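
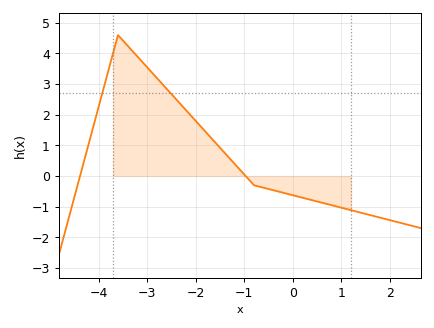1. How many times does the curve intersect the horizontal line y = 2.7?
2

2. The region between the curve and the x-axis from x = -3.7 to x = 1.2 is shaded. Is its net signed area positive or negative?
positive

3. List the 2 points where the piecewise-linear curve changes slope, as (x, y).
(-3.6, 4.6); (-0.8, -0.3)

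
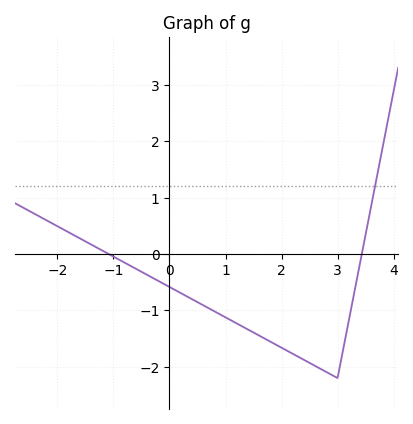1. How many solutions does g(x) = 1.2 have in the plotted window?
1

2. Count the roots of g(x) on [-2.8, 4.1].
2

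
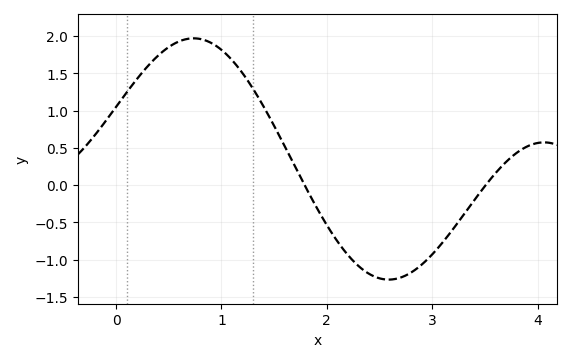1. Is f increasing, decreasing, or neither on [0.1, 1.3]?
neither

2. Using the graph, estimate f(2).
-0.55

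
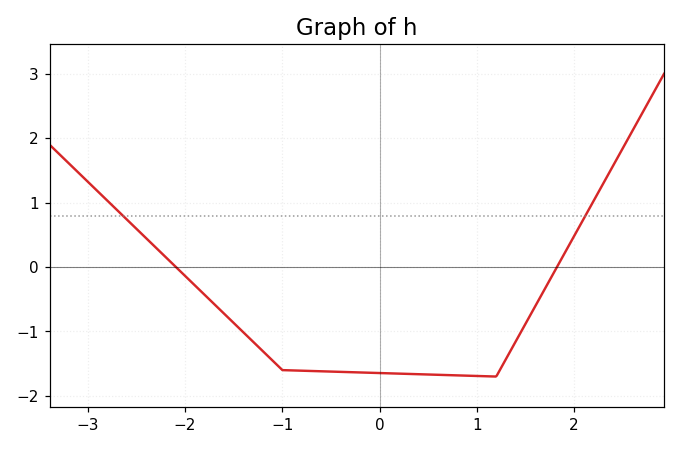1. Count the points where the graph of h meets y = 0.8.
2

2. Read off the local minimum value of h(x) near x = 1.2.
-1.7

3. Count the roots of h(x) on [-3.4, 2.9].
2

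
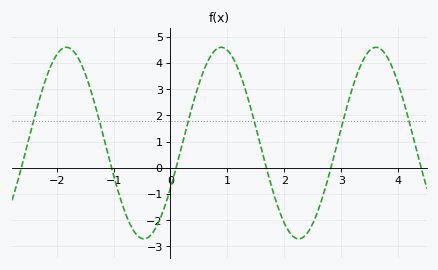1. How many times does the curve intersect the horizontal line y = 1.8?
6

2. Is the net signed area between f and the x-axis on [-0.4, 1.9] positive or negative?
positive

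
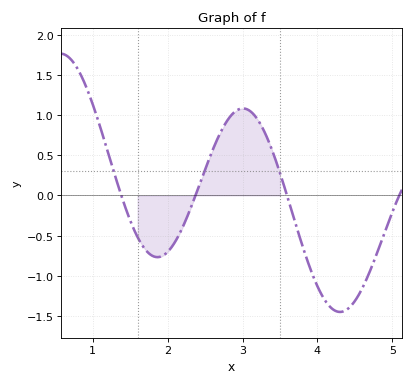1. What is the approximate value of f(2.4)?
0.05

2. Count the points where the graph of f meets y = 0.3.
3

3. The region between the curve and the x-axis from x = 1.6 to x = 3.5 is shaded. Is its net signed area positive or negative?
positive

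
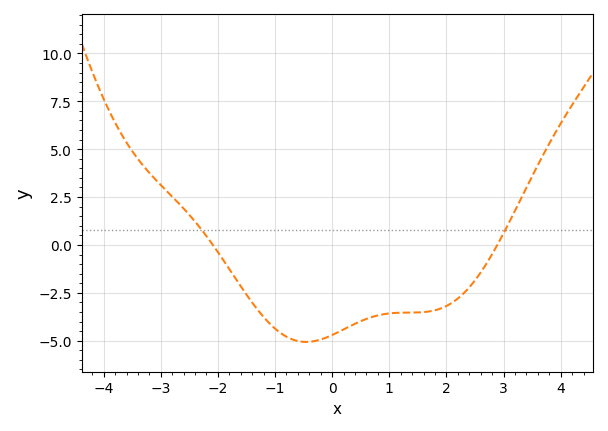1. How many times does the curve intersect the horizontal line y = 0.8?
2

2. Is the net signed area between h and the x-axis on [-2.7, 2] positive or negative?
negative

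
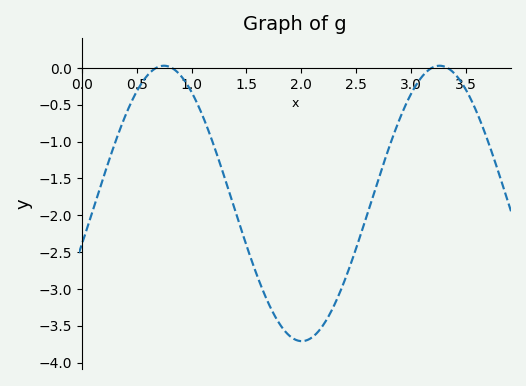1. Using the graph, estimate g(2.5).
-2.45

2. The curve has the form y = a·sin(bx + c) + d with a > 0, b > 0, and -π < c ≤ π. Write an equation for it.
y = 1.87sin(2.5x - 0.3) - 1.84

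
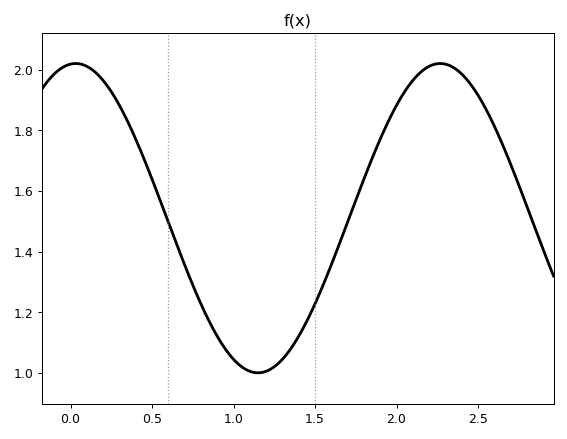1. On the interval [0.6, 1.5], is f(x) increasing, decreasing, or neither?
neither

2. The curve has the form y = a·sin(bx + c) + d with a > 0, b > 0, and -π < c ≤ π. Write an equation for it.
y = 0.51sin(2.81x + 1.48) + 1.51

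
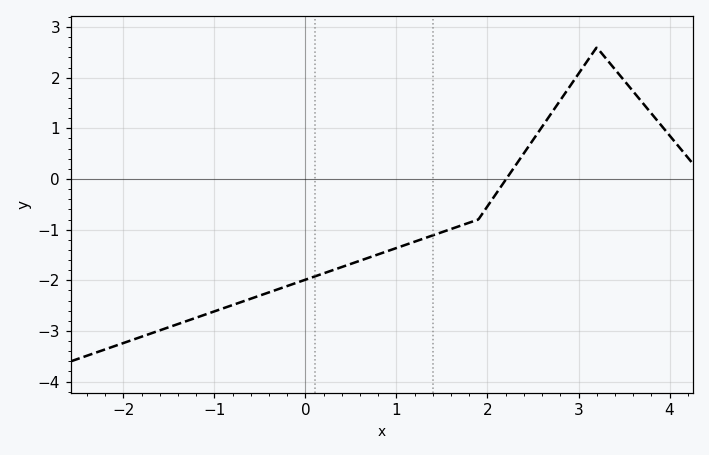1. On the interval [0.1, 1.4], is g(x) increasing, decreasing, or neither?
increasing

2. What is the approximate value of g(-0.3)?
-2.18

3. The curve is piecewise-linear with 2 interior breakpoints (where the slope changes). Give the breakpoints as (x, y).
(1.9, -0.8); (3.2, 2.6)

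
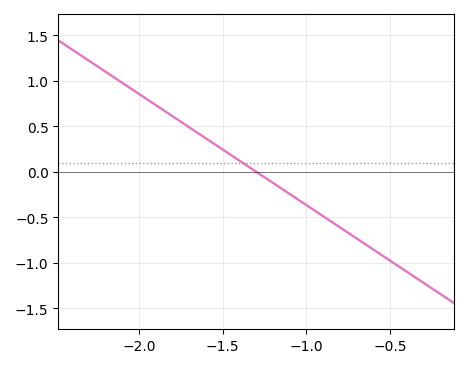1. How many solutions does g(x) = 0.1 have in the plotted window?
1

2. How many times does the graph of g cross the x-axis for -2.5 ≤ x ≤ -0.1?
1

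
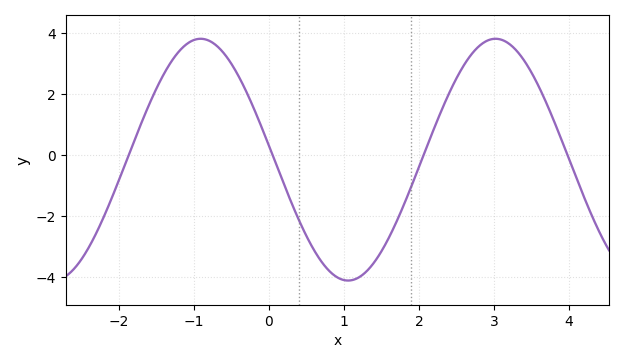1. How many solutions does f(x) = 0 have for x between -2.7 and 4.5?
4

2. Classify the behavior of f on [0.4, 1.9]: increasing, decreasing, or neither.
neither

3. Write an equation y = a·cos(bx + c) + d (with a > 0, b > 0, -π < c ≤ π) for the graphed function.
y = 3.95cos(1.6x + 1.5) - 0.15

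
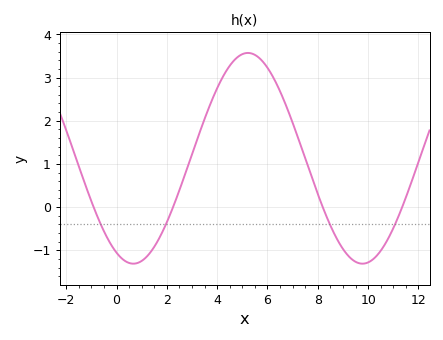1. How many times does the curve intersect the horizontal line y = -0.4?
4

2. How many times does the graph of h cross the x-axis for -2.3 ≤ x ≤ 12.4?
4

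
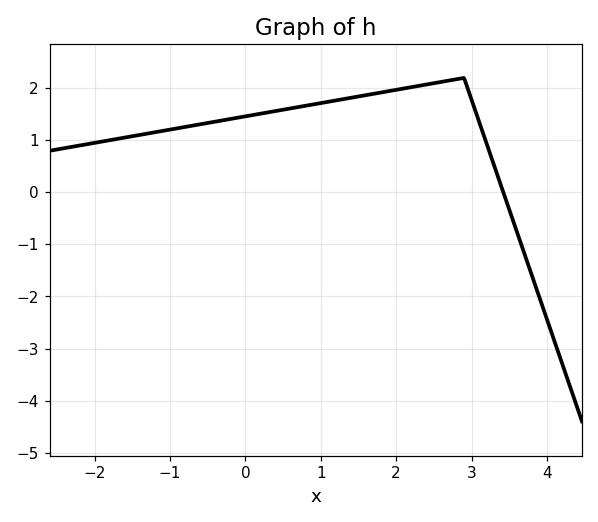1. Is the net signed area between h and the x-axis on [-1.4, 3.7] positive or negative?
positive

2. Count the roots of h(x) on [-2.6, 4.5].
1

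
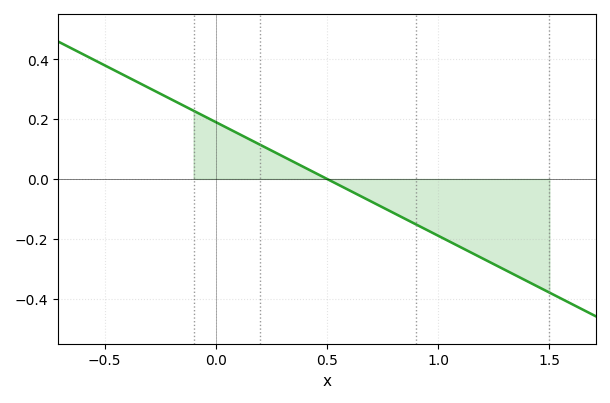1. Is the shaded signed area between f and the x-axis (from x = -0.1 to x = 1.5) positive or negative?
negative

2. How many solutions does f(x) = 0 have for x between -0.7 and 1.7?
1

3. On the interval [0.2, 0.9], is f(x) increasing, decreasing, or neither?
decreasing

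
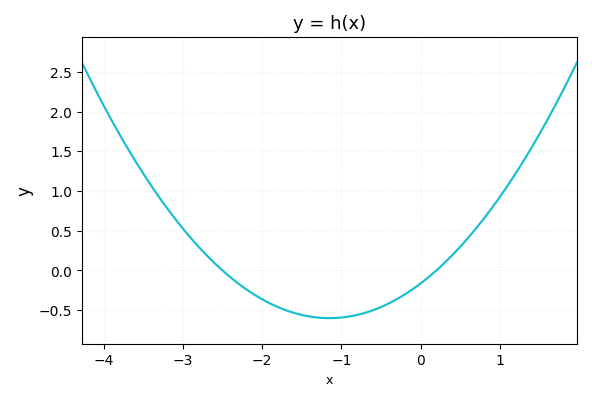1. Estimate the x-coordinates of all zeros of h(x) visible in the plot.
-2.5, 0.2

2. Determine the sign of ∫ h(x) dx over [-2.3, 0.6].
negative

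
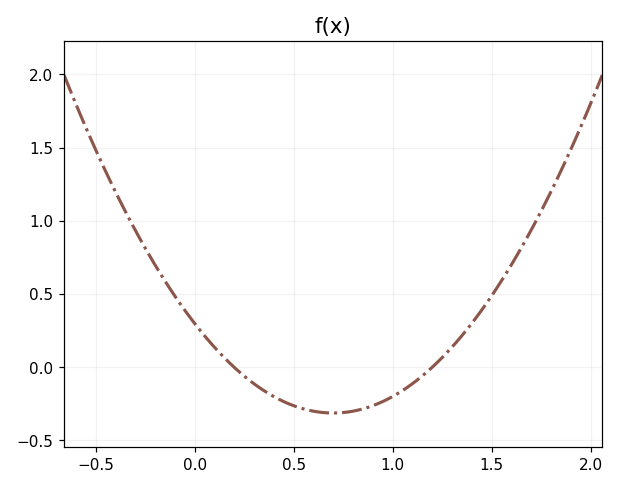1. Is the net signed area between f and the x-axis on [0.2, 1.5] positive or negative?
negative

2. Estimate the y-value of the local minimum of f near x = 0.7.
-0.312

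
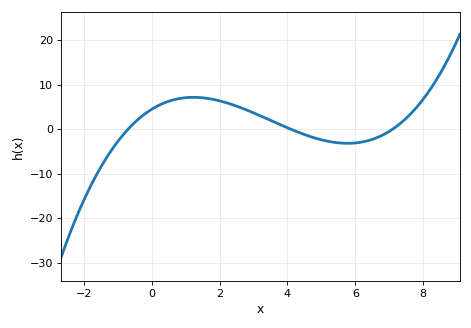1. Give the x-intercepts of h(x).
-0.7, 4.1, 7.1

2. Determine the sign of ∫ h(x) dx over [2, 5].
positive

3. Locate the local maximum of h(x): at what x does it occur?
1.23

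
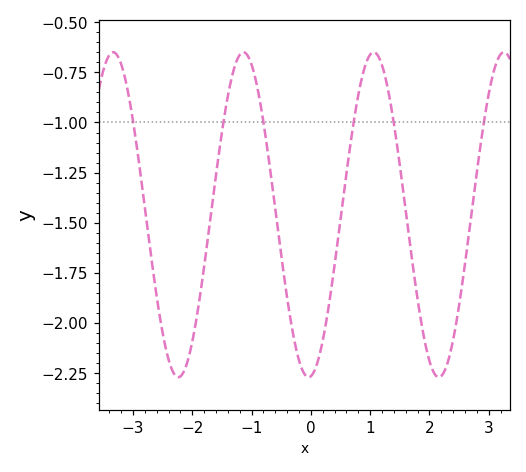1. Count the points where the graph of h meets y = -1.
6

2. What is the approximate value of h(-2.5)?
-2.05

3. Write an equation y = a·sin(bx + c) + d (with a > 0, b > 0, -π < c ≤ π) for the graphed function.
y = 0.81sin(2.86x - 1.46) - 1.46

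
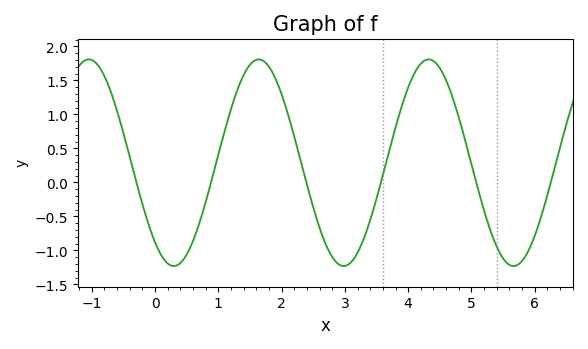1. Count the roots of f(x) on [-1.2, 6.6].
6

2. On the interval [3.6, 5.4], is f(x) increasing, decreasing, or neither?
neither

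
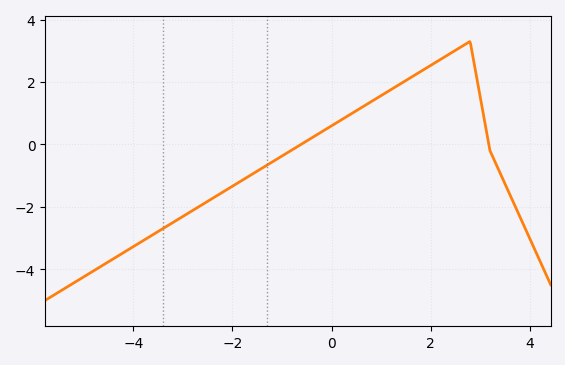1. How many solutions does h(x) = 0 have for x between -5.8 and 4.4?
2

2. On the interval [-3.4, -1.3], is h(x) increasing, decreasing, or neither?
increasing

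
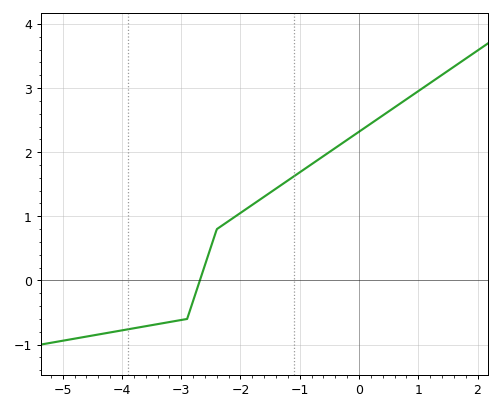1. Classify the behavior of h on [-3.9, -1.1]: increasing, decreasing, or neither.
increasing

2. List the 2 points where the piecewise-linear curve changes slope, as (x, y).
(-2.9, -0.6); (-2.4, 0.8)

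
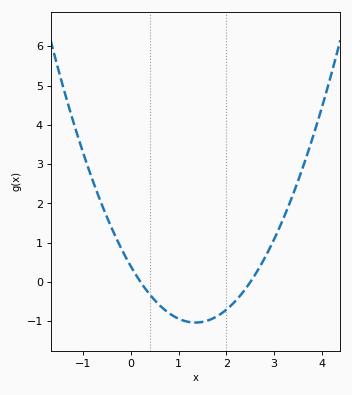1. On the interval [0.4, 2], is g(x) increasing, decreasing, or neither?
neither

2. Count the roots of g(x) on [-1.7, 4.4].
2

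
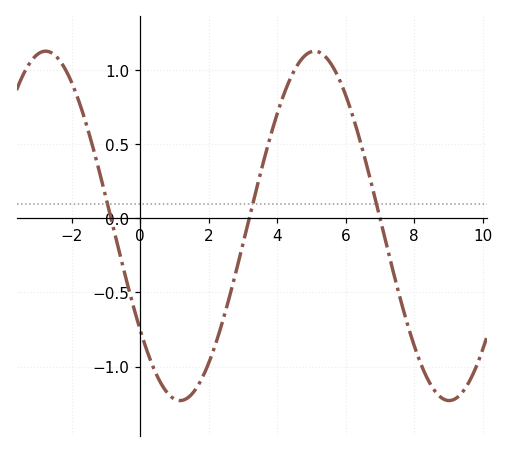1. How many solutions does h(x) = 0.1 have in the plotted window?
3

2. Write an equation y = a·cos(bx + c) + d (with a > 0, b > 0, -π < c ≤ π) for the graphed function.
y = 1.18cos(0.8x + 2.2) - 0.05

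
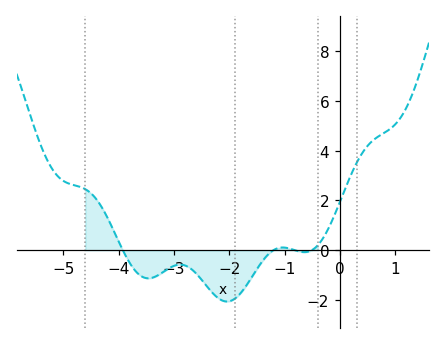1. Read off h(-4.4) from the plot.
2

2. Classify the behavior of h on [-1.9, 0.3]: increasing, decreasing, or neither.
neither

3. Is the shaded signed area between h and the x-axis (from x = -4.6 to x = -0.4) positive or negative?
negative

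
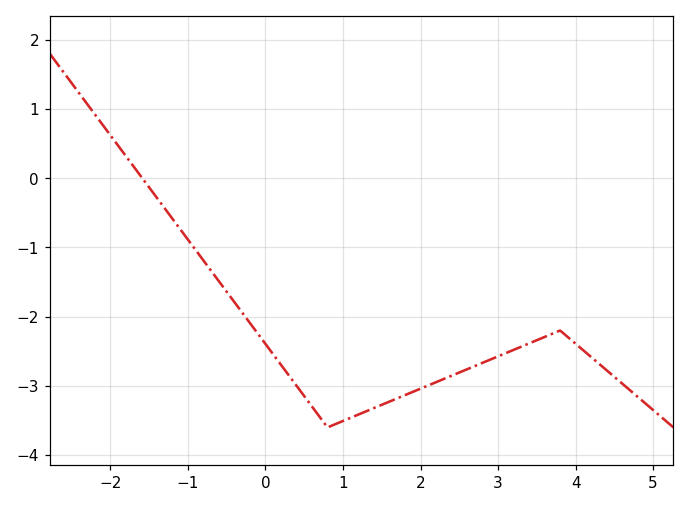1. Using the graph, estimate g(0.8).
-3.6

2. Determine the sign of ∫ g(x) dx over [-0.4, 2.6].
negative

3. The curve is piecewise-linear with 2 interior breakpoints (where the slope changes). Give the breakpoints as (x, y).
(0.8, -3.6); (3.8, -2.2)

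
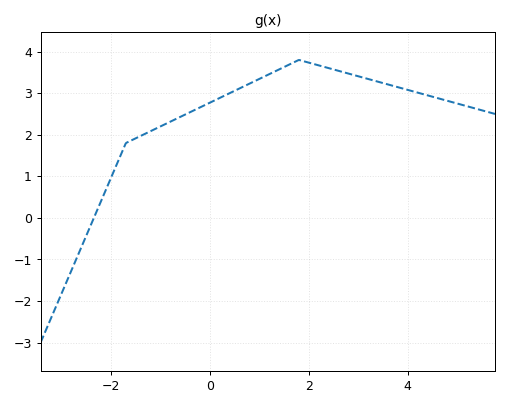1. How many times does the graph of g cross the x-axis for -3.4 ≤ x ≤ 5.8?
1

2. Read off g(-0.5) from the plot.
2.49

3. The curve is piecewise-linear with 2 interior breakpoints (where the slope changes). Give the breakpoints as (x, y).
(-1.7, 1.8); (1.8, 3.8)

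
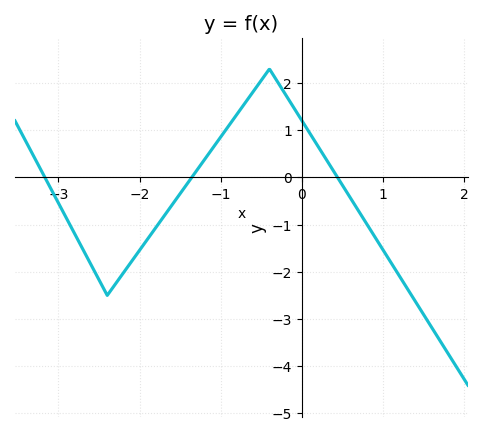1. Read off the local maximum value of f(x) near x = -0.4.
2.3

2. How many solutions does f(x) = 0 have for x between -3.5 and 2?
3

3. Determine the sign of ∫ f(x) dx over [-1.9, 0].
positive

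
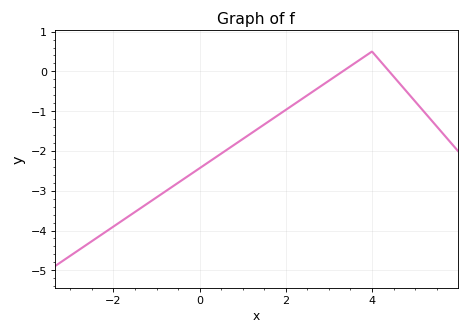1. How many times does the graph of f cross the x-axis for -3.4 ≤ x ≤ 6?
2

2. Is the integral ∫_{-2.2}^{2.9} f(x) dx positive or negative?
negative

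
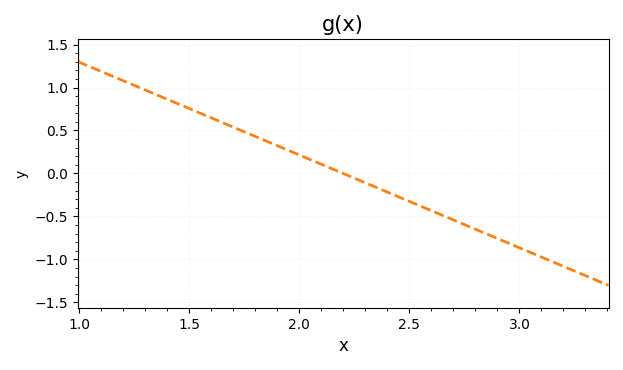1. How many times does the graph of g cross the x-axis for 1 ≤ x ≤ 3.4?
1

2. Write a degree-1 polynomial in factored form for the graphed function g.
y = -1.08(x - 2.2)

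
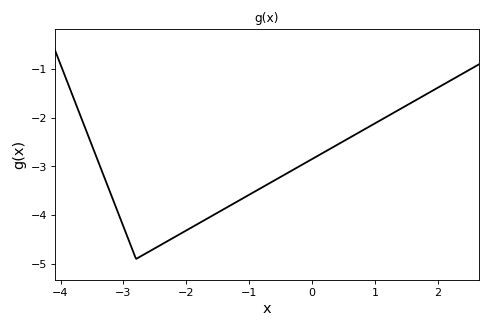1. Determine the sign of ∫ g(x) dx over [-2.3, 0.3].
negative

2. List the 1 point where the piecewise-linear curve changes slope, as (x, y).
(-2.8, -4.9)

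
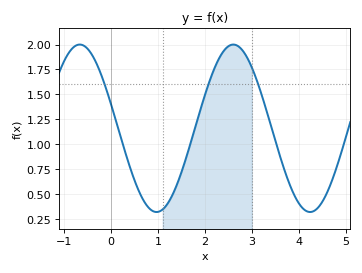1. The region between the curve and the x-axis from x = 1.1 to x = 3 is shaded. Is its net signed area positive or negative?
positive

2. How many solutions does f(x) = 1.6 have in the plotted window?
3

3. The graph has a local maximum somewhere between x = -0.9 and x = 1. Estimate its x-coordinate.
-0.7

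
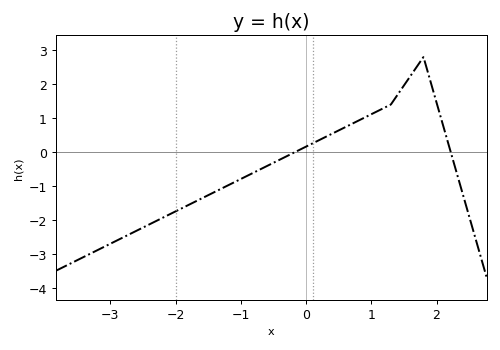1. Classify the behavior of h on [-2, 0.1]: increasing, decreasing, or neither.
increasing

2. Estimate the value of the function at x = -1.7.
-1.5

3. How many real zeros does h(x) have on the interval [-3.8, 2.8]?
2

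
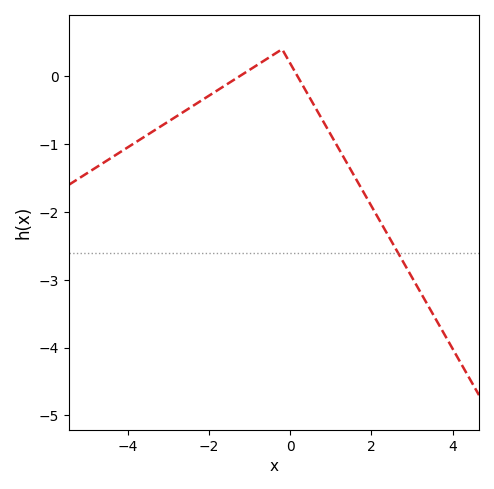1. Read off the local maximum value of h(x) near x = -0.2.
0.4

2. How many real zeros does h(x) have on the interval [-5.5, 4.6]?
2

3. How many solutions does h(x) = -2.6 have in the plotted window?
1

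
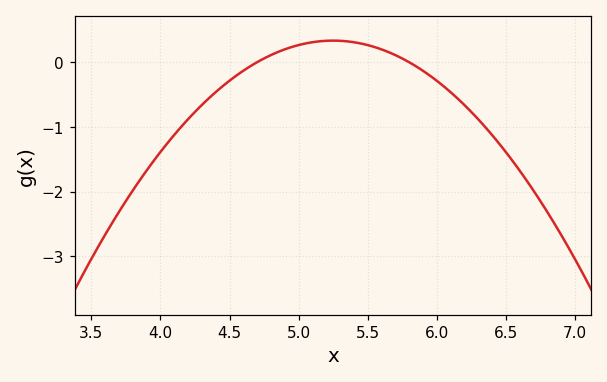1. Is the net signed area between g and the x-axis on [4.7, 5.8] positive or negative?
positive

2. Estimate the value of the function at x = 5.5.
0.3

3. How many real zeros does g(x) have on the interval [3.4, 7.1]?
2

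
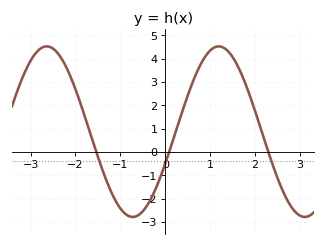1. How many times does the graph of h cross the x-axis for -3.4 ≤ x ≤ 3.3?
3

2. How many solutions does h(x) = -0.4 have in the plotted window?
3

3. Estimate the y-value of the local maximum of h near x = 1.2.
4.52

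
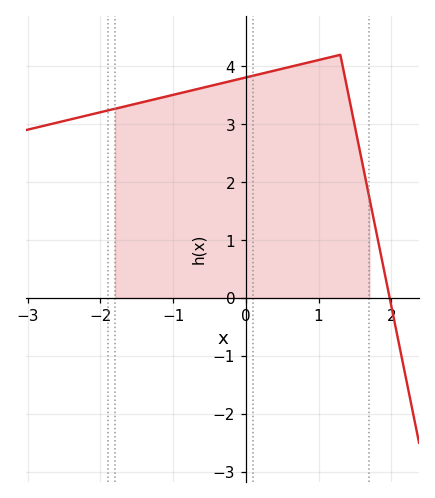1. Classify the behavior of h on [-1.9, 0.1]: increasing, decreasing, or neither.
increasing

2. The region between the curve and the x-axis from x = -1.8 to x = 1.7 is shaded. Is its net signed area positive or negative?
positive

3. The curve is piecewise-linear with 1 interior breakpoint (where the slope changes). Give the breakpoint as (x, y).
(1.3, 4.2)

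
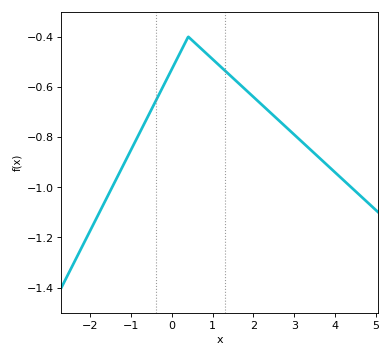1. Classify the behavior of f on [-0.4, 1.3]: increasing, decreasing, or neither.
neither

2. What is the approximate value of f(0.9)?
-0.475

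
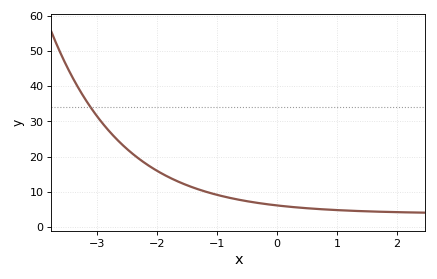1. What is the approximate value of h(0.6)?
5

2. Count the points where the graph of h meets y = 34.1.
1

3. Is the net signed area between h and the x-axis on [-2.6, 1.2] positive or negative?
positive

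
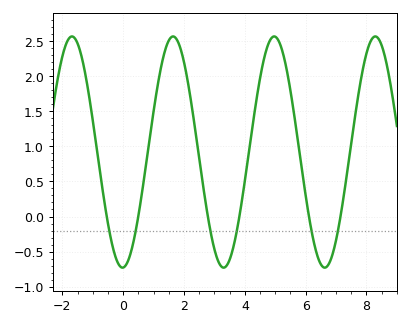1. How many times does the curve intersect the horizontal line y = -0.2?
6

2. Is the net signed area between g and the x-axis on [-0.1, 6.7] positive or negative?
positive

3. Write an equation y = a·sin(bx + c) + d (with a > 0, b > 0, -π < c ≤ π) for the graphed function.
y = 1.65sin(1.89x - 1.53) + 0.92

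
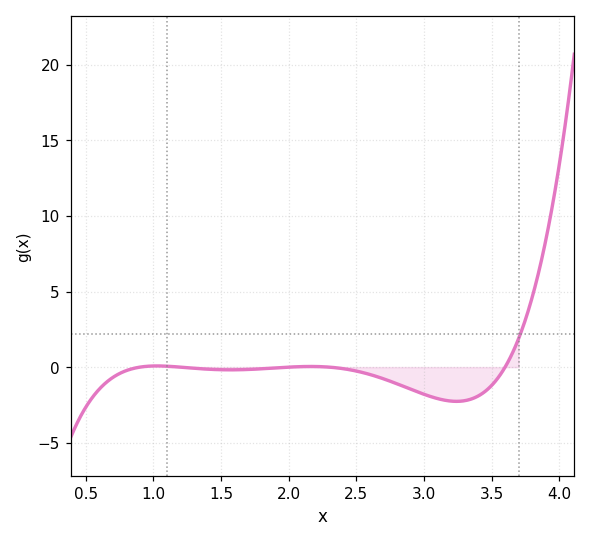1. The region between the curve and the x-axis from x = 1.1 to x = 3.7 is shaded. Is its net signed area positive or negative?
negative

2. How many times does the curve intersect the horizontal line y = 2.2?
1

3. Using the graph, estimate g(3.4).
-2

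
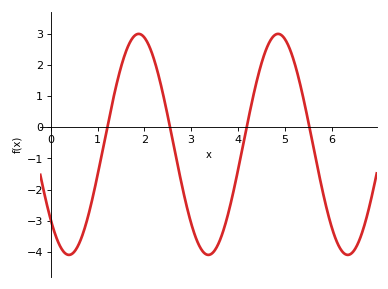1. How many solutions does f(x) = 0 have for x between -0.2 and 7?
4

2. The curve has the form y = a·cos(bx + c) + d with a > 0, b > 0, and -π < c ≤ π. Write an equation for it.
y = 3.54cos(2.11x + 2.32) - 0.55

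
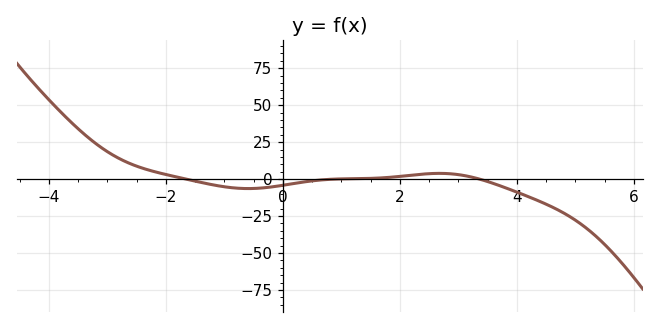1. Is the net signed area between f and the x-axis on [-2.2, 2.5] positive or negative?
negative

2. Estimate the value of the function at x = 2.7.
4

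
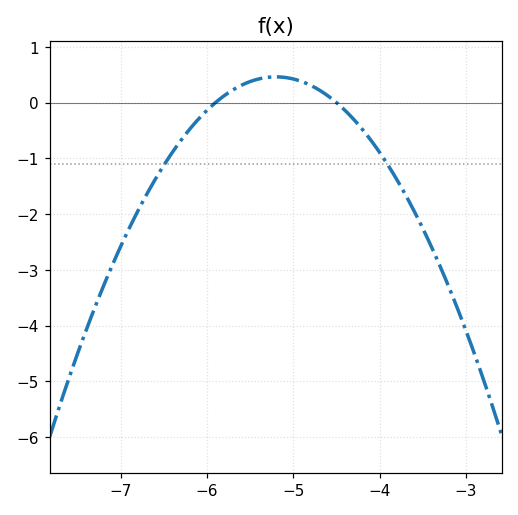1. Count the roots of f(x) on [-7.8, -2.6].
2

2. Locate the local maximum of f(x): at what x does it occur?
-5.2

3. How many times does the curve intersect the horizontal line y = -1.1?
2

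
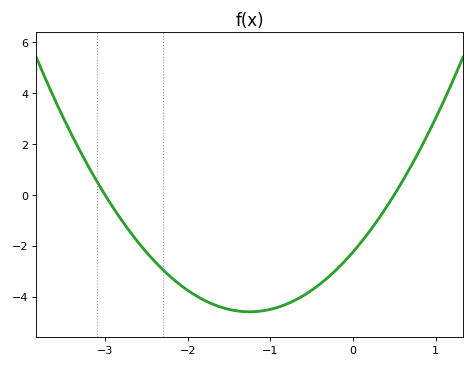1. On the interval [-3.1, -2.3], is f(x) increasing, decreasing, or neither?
decreasing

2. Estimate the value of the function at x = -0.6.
-3.96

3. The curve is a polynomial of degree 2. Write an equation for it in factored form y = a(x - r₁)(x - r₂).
y = 1.5(x + 3)(x - 0.5)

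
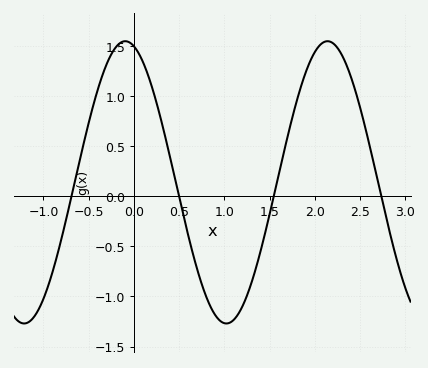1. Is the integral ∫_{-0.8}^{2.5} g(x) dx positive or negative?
positive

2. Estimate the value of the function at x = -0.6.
0.35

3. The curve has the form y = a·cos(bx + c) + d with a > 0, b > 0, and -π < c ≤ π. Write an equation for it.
y = 1.41cos(2.8x + 0.27) + 0.14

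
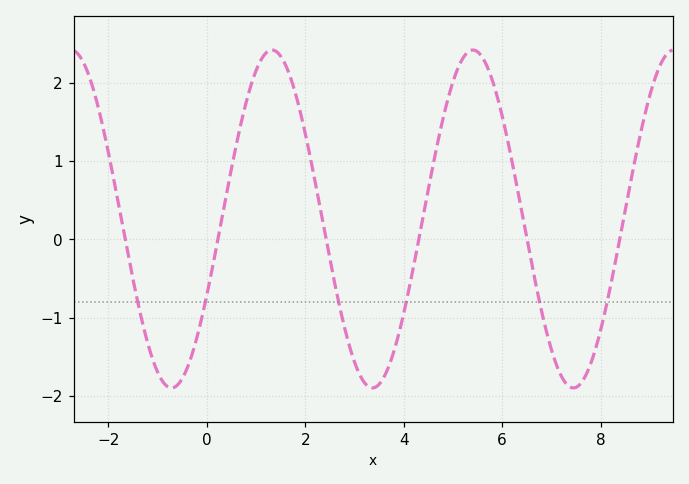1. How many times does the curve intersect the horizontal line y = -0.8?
6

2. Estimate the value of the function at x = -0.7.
-1.9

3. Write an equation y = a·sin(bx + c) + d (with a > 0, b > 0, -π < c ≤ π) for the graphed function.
y = 2.16sin(1.5x - 0.47) + 0.26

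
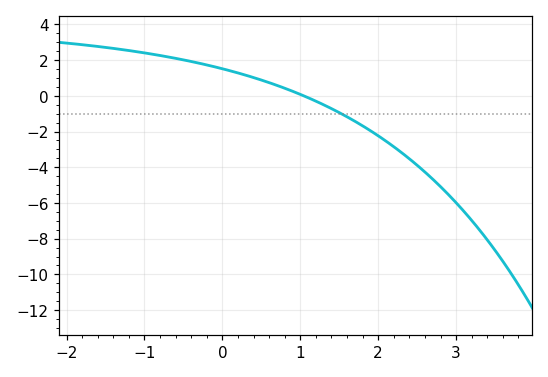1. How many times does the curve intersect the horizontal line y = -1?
1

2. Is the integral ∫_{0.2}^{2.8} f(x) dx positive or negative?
negative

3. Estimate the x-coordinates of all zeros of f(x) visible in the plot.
1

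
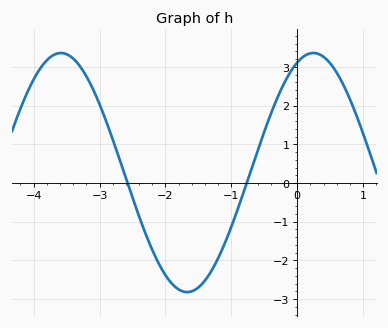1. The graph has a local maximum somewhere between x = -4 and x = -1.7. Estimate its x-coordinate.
-3.6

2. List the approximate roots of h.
-2.6, -0.8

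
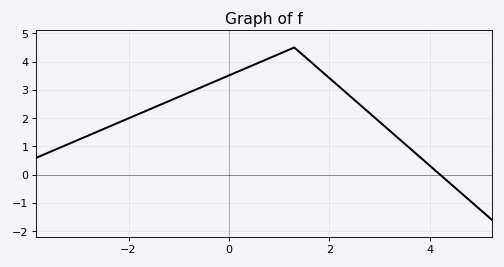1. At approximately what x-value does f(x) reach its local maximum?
1.2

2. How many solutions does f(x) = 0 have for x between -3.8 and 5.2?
1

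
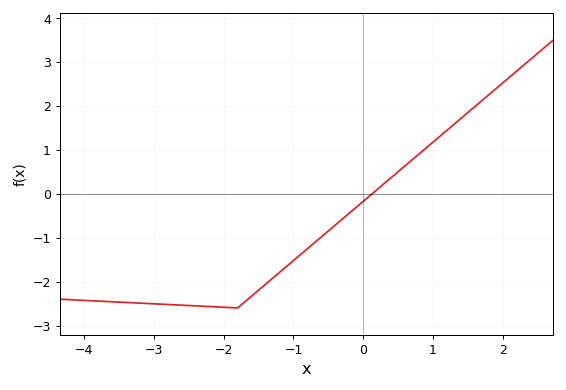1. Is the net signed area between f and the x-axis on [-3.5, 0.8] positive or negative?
negative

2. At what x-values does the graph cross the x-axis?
0.128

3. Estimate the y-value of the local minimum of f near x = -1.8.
-2.6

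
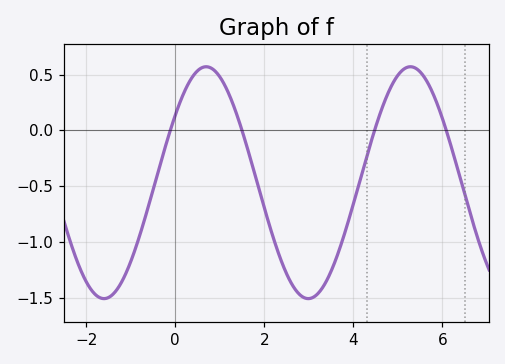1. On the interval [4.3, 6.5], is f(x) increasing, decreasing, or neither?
neither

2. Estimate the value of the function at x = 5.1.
0.538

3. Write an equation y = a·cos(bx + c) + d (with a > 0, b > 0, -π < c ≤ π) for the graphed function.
y = 1.04cos(1.37x - 0.952) - 0.47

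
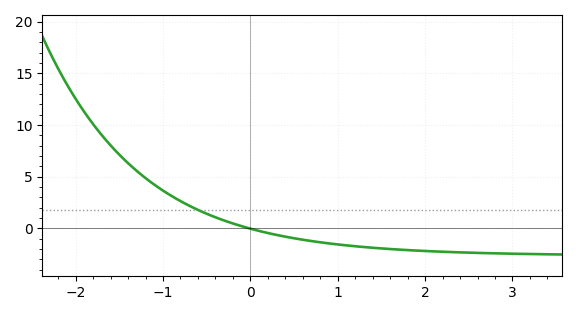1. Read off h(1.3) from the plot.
-2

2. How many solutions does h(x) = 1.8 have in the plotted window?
1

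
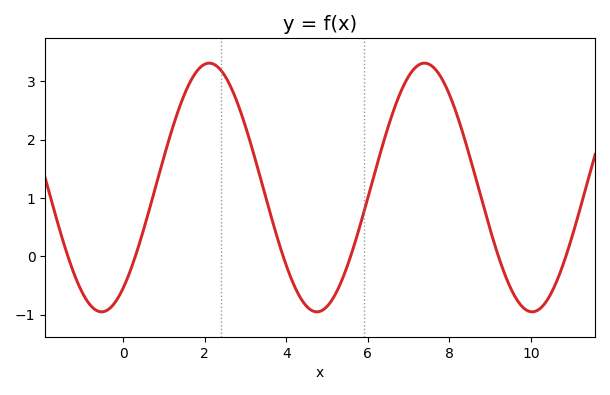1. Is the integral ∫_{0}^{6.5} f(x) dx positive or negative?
positive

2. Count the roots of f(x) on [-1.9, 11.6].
6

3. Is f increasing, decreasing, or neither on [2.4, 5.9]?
neither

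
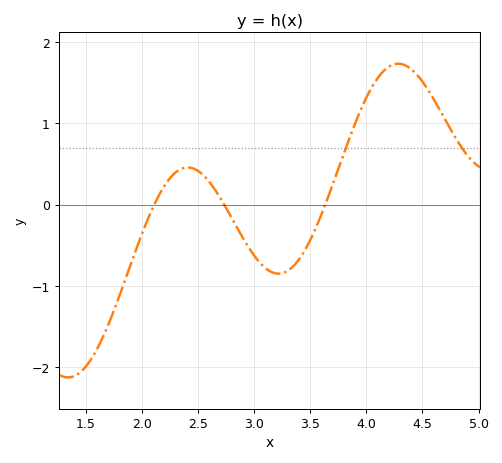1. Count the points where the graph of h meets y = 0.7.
2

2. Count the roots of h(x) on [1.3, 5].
3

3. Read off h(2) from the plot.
-0.4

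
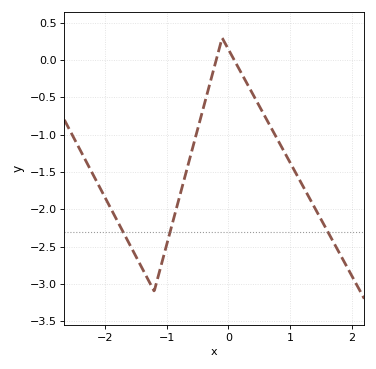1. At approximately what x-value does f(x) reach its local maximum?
-0.1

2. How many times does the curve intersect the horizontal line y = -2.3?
3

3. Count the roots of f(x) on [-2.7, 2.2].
2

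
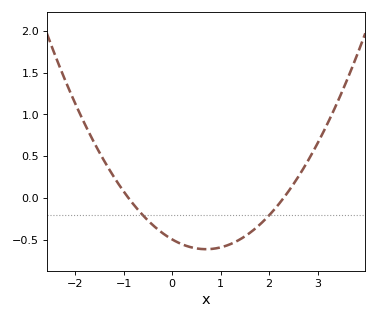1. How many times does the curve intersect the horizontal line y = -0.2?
2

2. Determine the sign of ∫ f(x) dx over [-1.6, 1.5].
negative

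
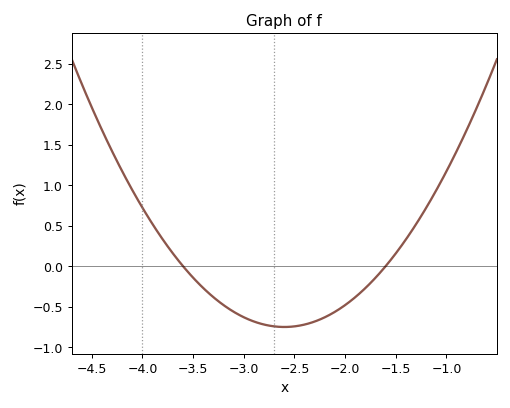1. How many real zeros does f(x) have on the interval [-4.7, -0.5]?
2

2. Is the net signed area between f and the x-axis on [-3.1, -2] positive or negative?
negative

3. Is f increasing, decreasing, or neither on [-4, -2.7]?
decreasing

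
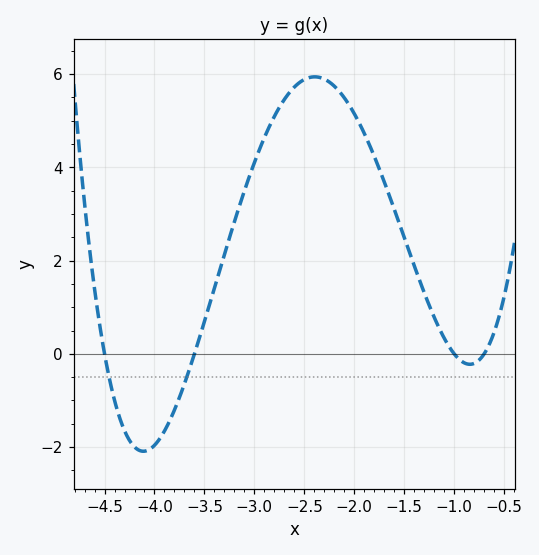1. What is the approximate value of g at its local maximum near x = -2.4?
5.94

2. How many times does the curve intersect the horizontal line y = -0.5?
2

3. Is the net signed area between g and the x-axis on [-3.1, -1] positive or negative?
positive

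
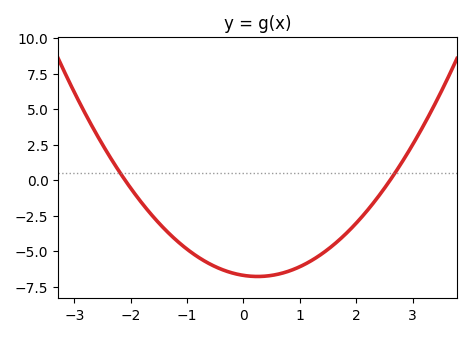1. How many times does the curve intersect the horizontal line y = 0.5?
2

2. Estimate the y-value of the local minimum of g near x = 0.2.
-6.79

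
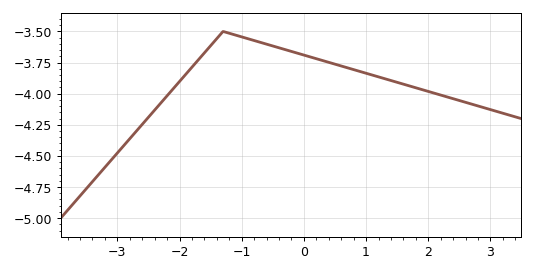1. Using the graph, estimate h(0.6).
-3.78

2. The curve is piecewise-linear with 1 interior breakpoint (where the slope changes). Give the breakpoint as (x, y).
(-1.3, -3.5)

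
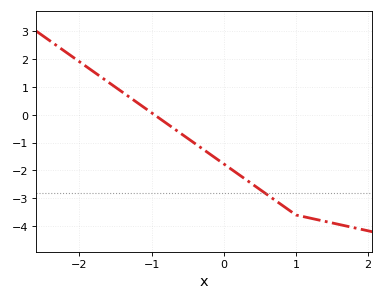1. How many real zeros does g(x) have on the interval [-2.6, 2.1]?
1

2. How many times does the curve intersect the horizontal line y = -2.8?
1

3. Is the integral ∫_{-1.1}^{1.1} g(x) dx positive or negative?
negative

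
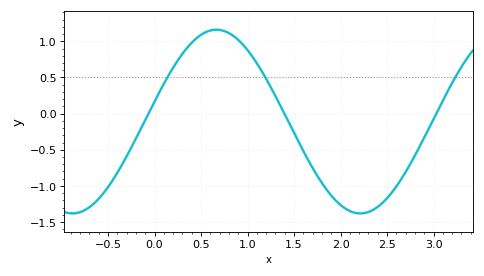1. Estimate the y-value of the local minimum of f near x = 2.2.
-1.38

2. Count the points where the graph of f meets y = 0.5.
3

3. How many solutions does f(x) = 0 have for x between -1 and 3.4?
3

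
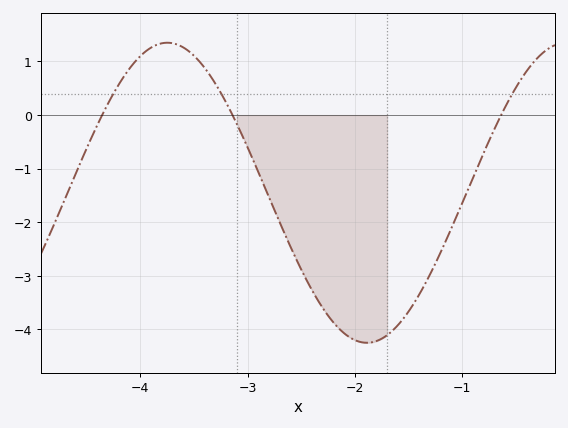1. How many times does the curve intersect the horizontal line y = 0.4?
3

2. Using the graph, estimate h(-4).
1.1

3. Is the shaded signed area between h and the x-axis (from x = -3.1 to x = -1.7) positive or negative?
negative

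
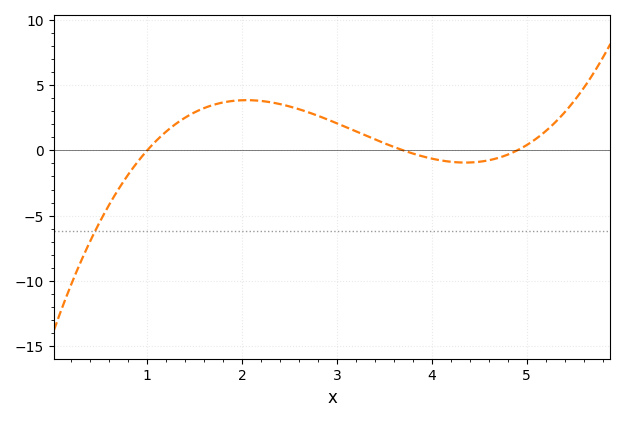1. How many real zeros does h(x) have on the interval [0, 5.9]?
3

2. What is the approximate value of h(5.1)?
0.895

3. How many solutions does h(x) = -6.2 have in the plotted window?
1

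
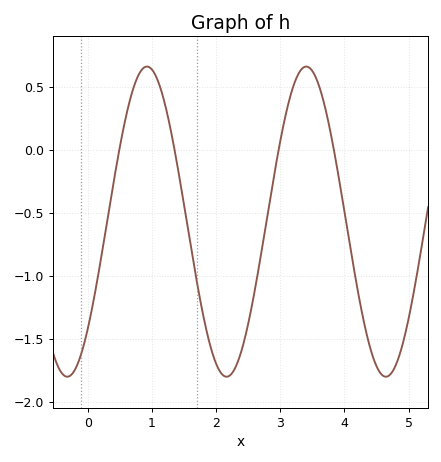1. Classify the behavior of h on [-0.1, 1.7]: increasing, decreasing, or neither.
neither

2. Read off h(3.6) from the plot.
0.5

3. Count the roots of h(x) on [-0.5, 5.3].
4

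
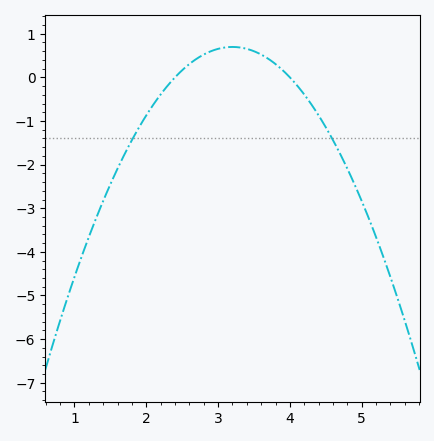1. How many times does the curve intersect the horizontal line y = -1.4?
2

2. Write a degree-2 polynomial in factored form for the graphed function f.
y = -1.09(x - 2.4)(x - 4)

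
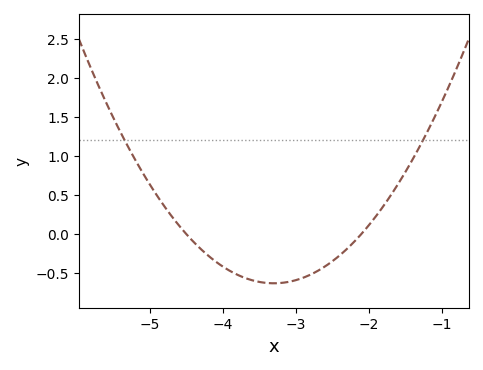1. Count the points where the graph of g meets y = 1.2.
2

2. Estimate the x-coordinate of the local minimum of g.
-3.3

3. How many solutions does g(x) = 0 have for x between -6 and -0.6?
2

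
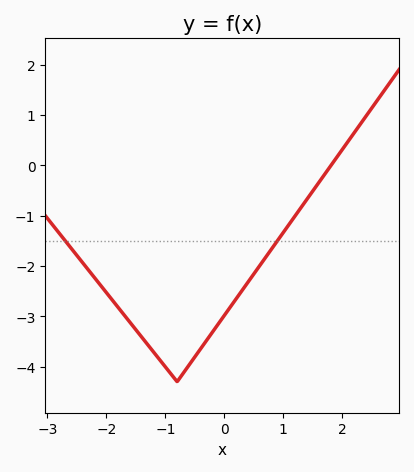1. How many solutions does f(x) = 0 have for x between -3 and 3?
1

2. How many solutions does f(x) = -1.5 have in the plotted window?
2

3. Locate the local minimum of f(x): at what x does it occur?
-0.8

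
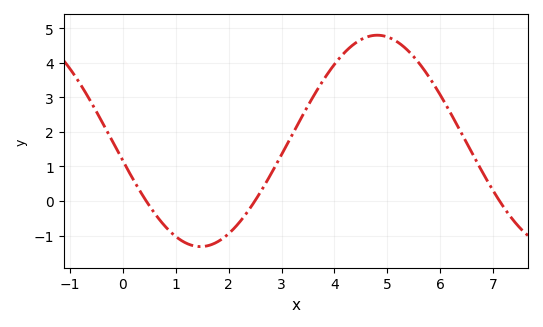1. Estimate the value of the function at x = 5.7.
3.8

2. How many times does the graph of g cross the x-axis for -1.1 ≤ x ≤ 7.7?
3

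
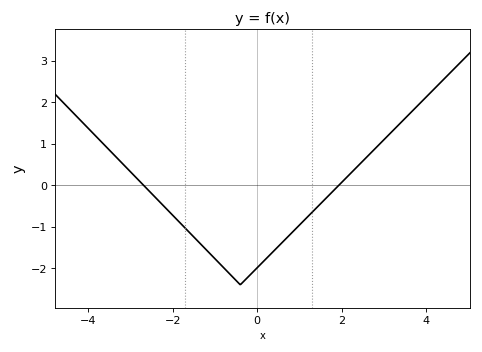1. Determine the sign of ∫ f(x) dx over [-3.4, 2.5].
negative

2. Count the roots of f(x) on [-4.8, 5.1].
2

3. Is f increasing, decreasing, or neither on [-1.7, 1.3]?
neither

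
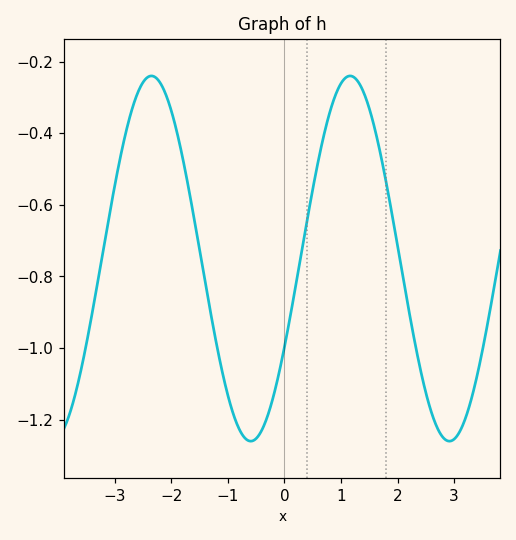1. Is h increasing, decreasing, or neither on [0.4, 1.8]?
neither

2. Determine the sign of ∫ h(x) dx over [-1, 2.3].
negative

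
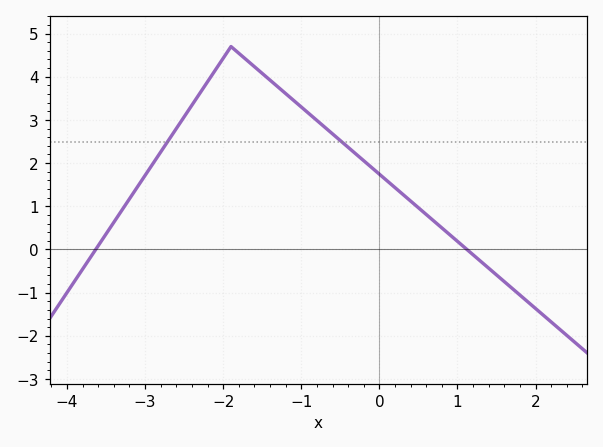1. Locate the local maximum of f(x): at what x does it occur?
-1.9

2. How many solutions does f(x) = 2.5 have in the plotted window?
2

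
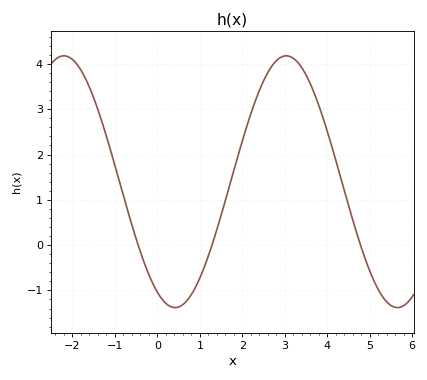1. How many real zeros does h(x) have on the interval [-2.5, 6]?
3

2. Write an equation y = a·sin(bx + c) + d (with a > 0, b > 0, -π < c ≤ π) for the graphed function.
y = 2.78sin(1.2x - 2.07) + 1.4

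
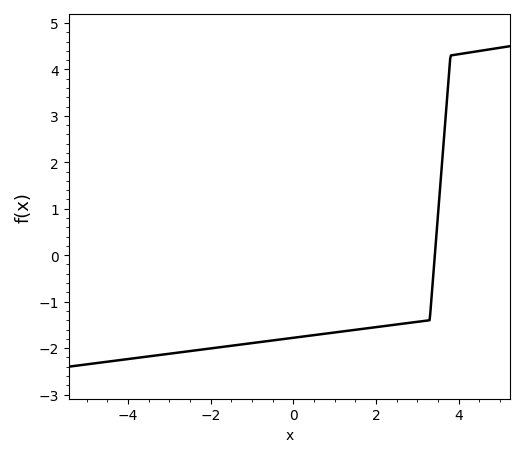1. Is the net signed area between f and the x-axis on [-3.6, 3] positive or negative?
negative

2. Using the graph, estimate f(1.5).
-1.6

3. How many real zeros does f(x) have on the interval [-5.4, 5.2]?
1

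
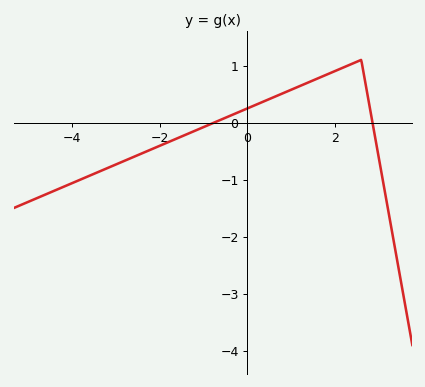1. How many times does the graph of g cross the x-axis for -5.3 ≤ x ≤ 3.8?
2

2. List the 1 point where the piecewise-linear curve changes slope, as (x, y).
(2.6, 1.1)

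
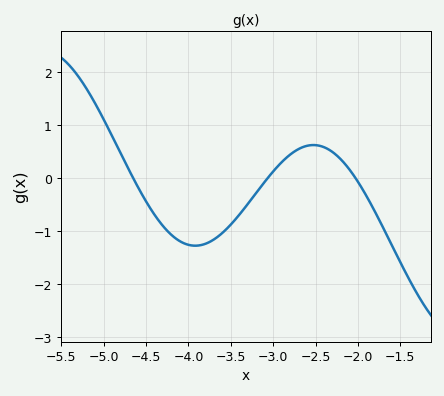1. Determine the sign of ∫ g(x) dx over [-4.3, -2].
negative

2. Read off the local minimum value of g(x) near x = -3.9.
-1.3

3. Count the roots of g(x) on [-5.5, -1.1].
3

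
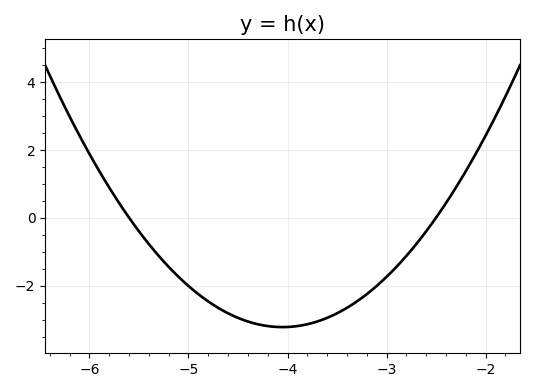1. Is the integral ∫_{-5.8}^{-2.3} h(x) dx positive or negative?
negative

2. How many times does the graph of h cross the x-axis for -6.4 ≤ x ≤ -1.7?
2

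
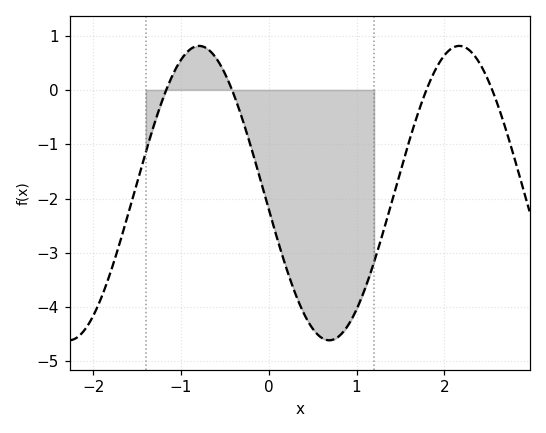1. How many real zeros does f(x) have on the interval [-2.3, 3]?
4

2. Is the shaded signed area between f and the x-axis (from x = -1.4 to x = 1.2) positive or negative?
negative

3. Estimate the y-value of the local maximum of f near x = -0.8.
0.81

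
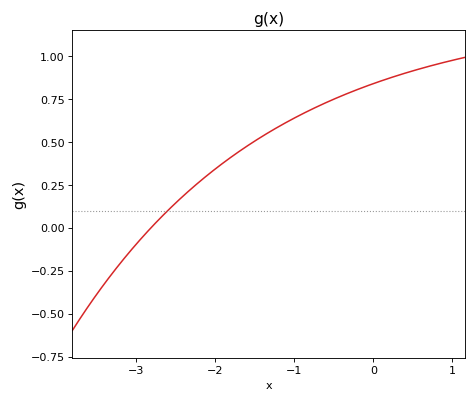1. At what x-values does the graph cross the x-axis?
-2.82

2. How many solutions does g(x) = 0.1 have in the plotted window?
1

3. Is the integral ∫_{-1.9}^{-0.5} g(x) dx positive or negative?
positive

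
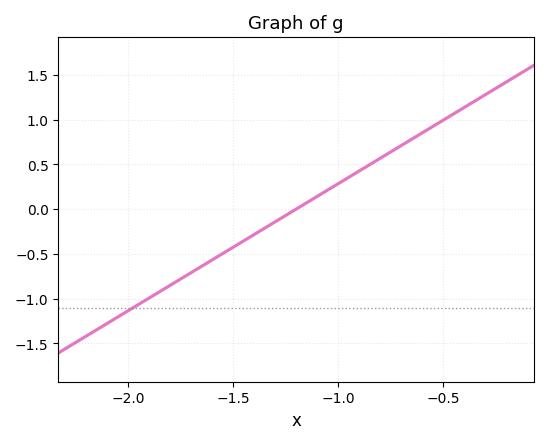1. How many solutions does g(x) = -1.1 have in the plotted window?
1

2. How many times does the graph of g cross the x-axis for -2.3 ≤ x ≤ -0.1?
1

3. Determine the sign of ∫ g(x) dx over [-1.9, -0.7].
negative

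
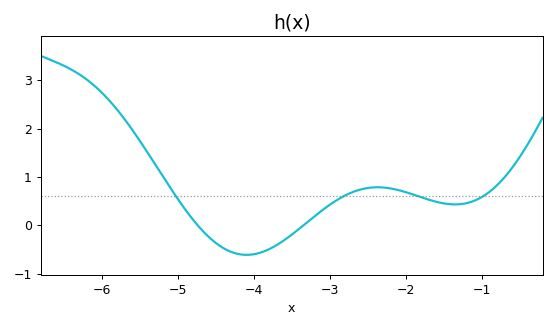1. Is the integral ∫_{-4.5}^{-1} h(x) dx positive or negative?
positive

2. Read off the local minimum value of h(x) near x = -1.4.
0.432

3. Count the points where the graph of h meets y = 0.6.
4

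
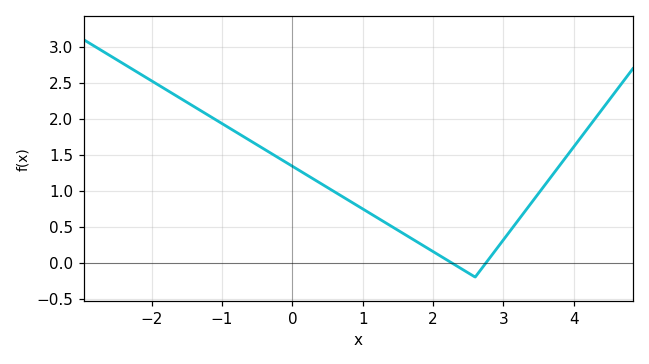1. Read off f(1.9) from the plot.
0.215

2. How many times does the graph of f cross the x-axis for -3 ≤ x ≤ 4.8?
2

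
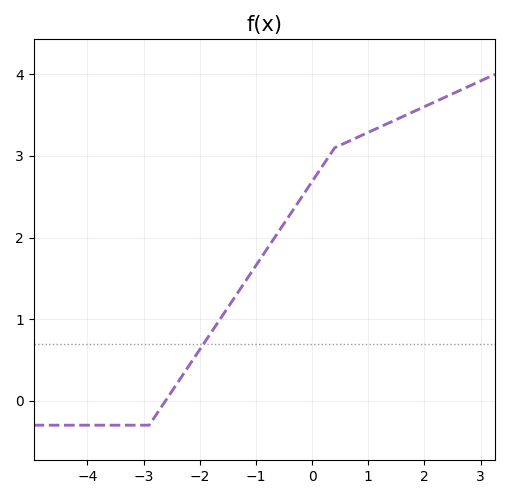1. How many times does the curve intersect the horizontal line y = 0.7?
1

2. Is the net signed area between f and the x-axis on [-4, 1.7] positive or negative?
positive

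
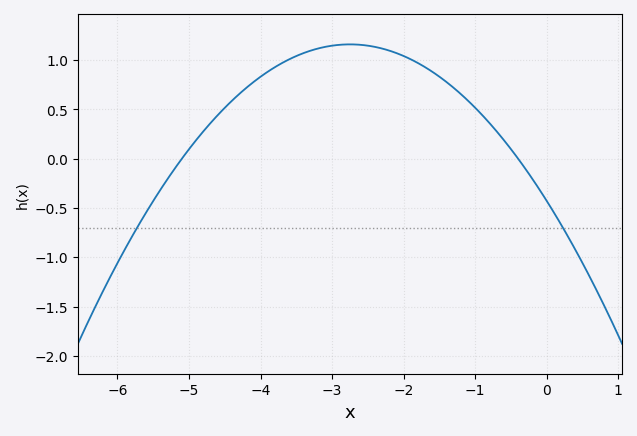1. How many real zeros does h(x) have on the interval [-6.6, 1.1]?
2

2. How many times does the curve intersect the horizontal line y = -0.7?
2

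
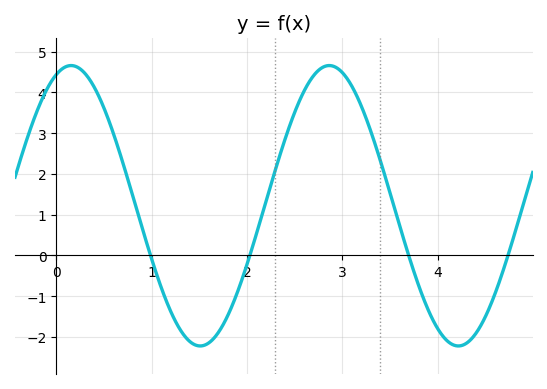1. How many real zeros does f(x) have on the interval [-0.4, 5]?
4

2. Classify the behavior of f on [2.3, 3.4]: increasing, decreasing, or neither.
neither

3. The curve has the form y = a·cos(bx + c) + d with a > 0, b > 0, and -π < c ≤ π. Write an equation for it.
y = 3.44cos(2.3x - 0.36) + 1.22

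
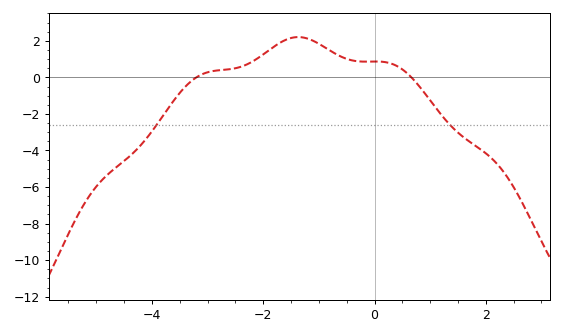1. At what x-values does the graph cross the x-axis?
-3.2, 0.6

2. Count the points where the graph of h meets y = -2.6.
2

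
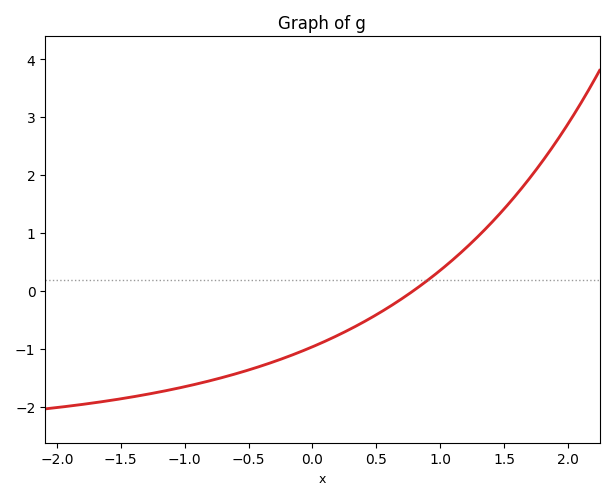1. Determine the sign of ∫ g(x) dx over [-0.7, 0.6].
negative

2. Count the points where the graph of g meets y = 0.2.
1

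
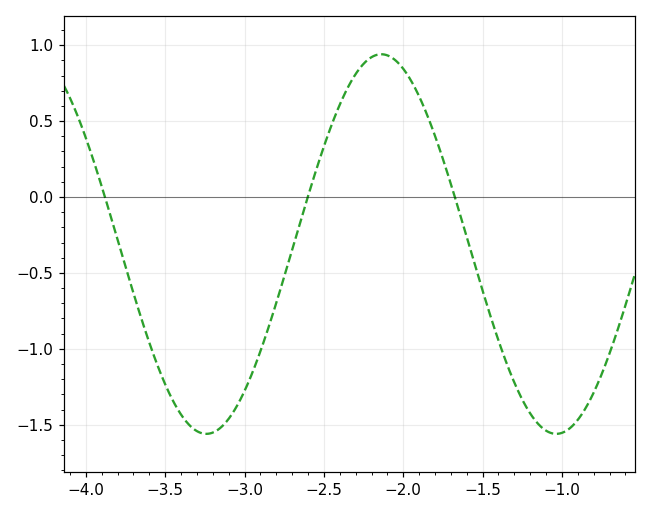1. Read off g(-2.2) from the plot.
0.921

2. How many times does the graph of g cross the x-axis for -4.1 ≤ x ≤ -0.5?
3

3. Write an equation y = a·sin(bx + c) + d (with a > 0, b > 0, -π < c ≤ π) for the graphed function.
y = 1.25sin(2.85x + 1.38) - 0.31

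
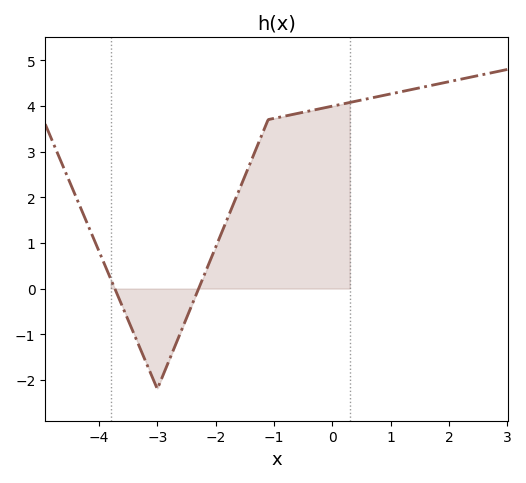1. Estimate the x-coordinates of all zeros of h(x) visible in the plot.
-3.73, -2.29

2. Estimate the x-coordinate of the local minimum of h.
-3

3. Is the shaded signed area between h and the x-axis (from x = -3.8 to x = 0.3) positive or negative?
positive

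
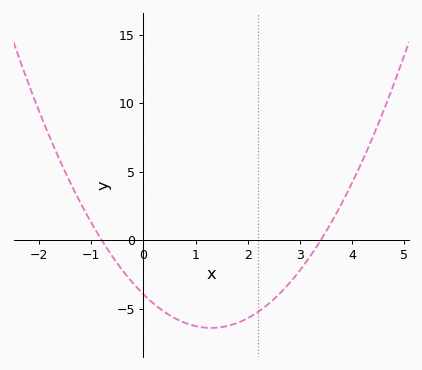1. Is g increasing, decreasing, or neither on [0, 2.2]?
neither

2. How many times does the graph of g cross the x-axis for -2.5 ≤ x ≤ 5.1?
2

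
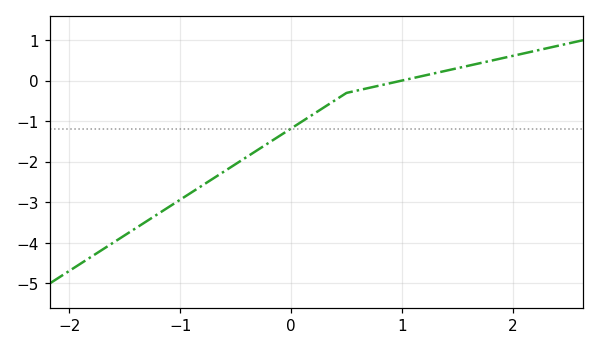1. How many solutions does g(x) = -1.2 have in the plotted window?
1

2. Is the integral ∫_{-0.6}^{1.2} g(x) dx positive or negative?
negative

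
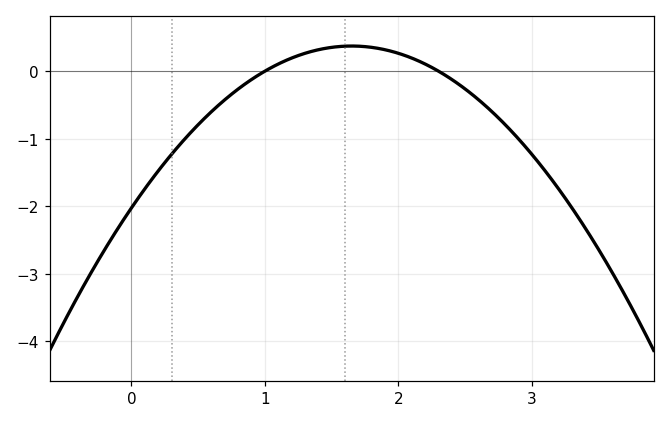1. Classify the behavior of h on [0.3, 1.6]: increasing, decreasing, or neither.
increasing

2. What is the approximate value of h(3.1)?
-1.48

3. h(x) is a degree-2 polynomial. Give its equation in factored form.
y = -0.88(x - 1)(x - 2.3)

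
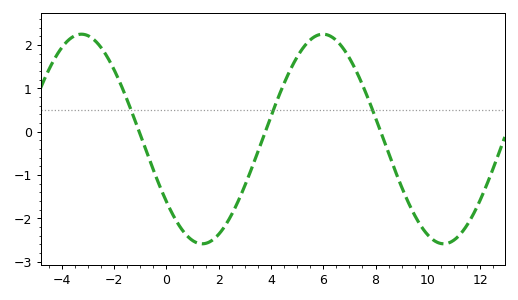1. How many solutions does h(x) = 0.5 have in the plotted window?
3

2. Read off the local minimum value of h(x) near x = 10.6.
-2.6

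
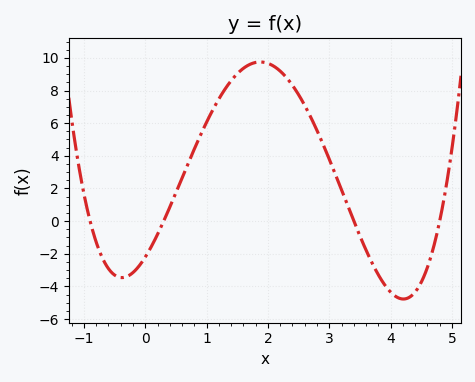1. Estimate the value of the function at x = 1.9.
9.8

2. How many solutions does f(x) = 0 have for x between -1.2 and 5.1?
4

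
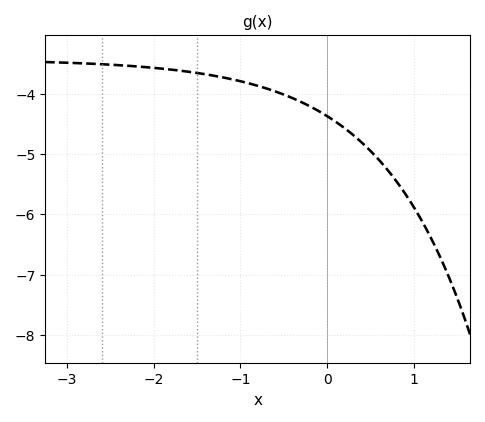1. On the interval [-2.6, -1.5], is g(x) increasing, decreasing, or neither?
decreasing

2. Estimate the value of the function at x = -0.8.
-3.9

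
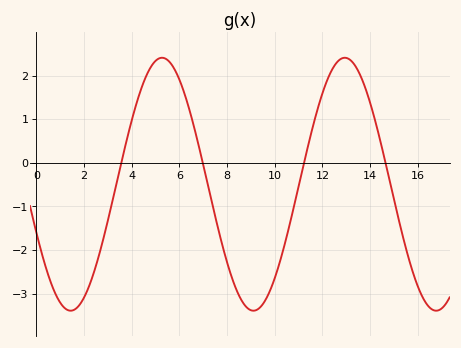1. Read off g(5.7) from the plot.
2.2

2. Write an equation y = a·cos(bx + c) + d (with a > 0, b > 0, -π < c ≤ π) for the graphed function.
y = 2.9cos(0.82x + 2) - 0.49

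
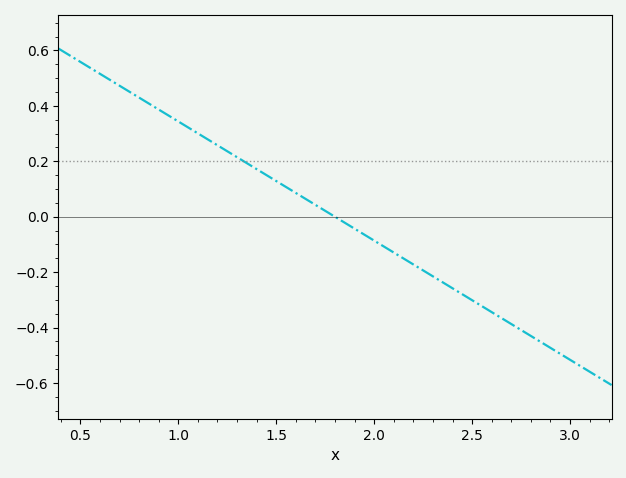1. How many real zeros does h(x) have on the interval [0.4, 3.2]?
1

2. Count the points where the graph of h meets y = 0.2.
1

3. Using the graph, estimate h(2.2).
-0.18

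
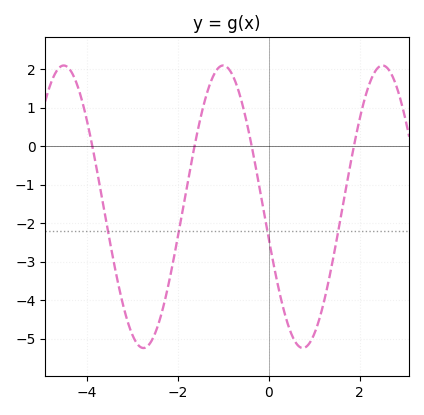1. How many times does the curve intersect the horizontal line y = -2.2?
4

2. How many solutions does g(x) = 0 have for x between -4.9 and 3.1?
4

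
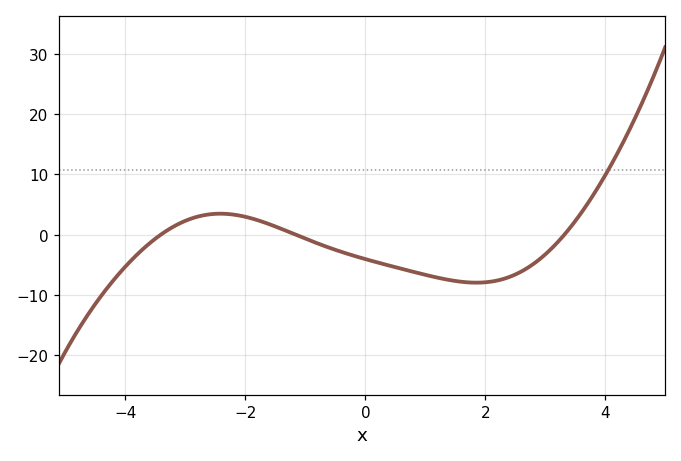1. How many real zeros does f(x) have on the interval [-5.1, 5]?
3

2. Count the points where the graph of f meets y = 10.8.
1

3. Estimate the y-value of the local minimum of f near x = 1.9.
-8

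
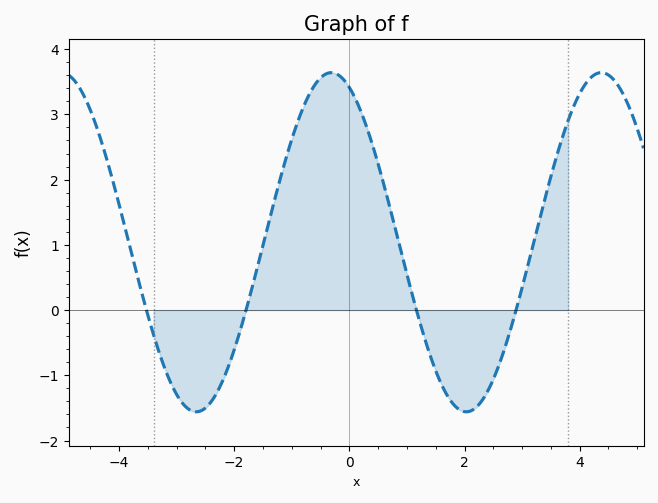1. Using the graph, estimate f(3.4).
1.72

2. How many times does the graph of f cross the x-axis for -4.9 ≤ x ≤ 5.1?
4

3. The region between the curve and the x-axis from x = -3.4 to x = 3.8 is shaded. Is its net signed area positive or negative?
positive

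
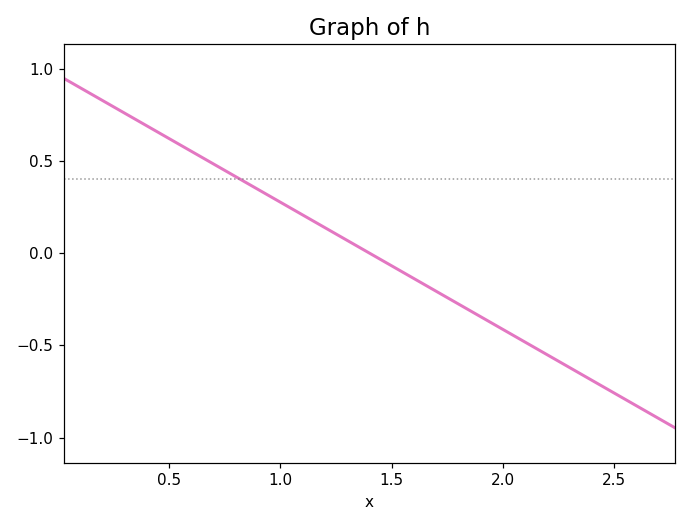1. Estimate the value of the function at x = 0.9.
0.345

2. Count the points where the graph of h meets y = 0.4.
1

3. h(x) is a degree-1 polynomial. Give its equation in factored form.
y = -0.69(x - 1.4)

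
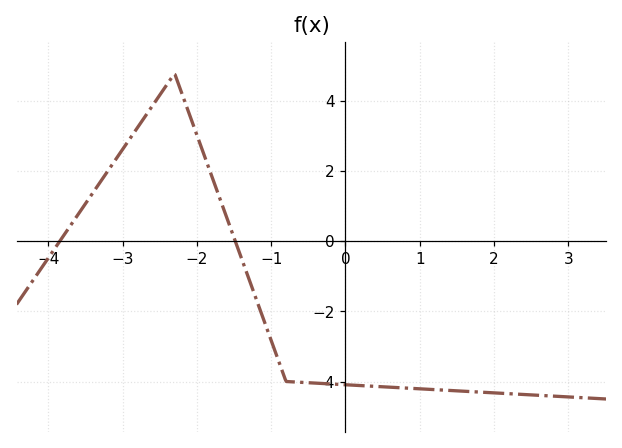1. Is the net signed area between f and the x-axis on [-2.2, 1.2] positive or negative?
negative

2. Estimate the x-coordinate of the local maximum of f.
-2.2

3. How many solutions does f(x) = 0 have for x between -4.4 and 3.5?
2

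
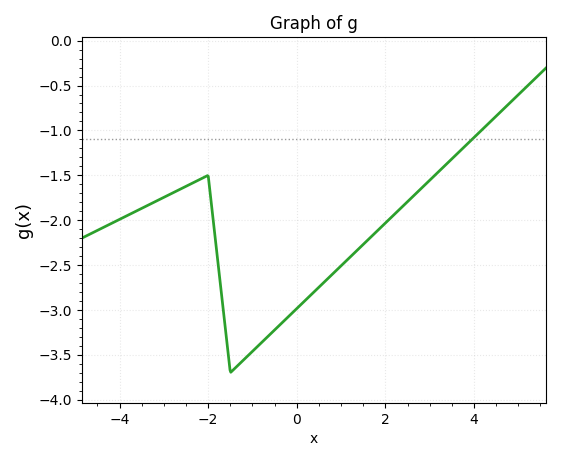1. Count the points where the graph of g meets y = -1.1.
1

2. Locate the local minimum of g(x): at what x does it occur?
-1.6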